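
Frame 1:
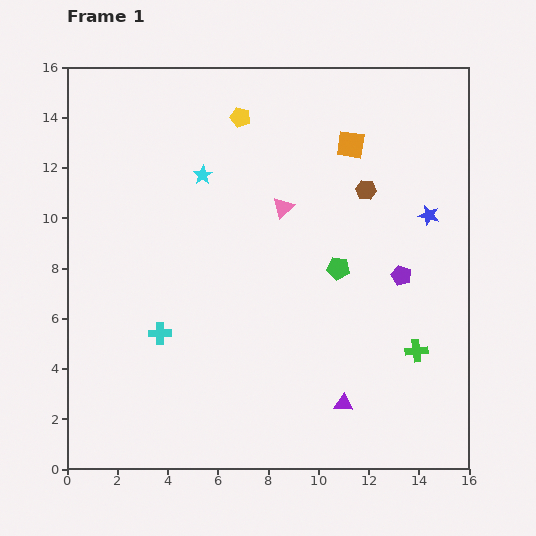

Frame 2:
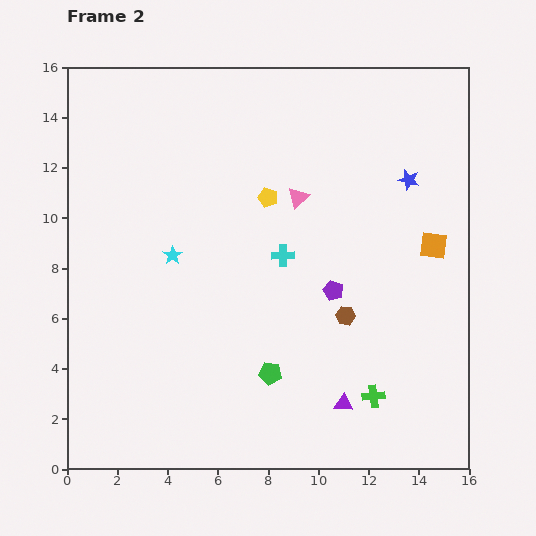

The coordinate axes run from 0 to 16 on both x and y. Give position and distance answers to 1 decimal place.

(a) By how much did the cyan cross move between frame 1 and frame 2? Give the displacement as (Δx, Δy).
(4.9, 3.1)

The cyan cross was at (3.7, 5.4) in frame 1 and (8.6, 8.5) in frame 2.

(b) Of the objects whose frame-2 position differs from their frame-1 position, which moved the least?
the pink triangle

(moved 0.7)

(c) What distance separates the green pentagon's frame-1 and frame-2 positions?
5.0

The green pentagon moved from (10.8, 8.0) to (8.1, 3.8), a distance of √(2.7² + 4.2²) ≈ 5.0.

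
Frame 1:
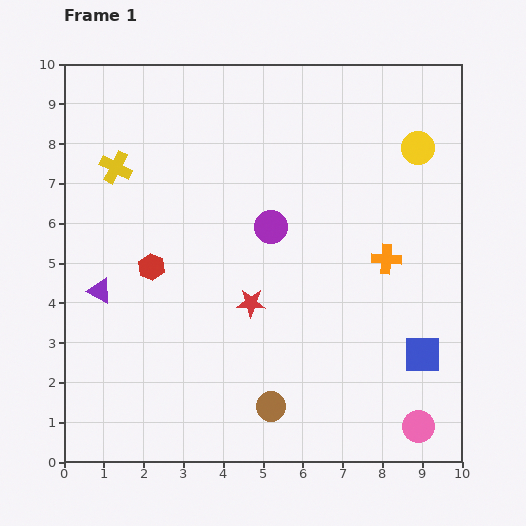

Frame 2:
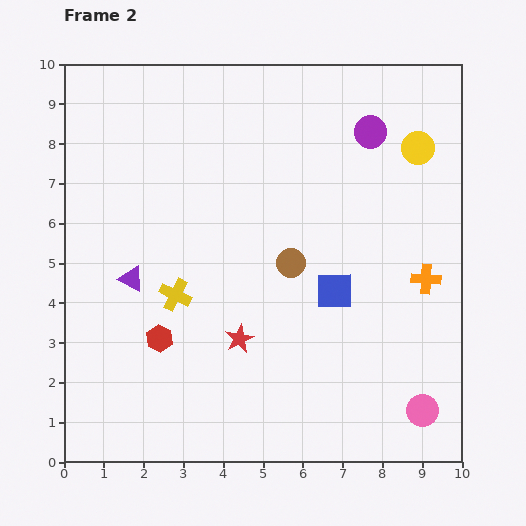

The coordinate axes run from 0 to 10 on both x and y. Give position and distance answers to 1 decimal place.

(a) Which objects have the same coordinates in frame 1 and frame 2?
the yellow circle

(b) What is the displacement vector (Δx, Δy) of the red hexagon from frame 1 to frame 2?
(0.2, -1.8)

The red hexagon was at (2.2, 4.9) in frame 1 and (2.4, 3.1) in frame 2.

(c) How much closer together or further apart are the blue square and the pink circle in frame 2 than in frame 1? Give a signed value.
+1.9

Distance in frame 1: 1.8. Distance in frame 2: 3.7.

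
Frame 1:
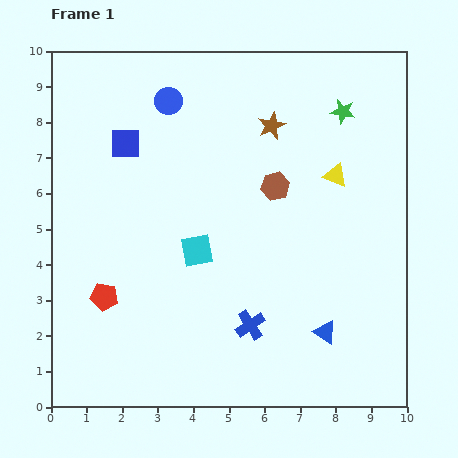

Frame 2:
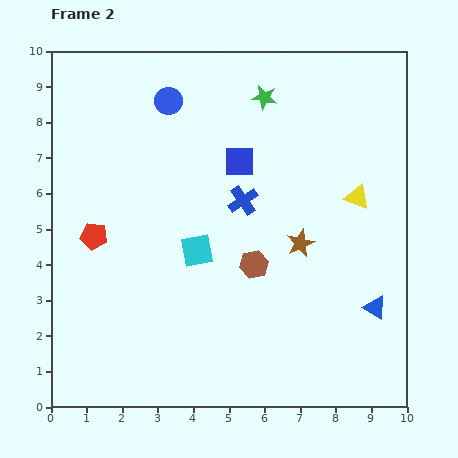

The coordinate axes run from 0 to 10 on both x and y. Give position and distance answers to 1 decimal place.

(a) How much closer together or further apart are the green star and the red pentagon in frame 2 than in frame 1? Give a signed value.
-2.3

Distance in frame 1: 8.5. Distance in frame 2: 6.2.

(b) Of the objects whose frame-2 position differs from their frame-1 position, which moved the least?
the yellow triangle

(moved 0.8)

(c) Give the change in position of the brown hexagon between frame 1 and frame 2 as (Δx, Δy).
(-0.6, -2.2)

The brown hexagon was at (6.3, 6.2) in frame 1 and (5.7, 4.0) in frame 2.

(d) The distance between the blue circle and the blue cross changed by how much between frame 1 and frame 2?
-3.2

Distance in frame 1: 6.7. Distance in frame 2: 3.5.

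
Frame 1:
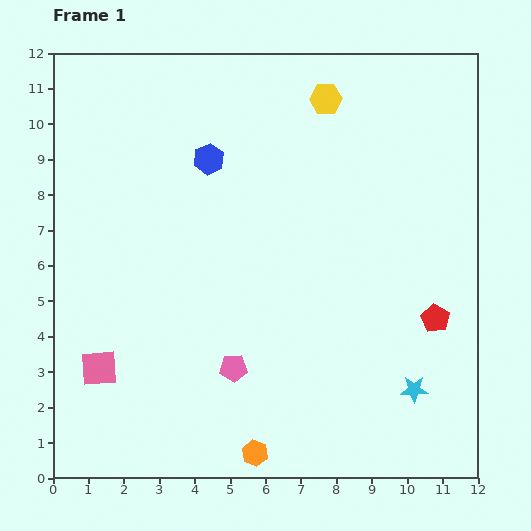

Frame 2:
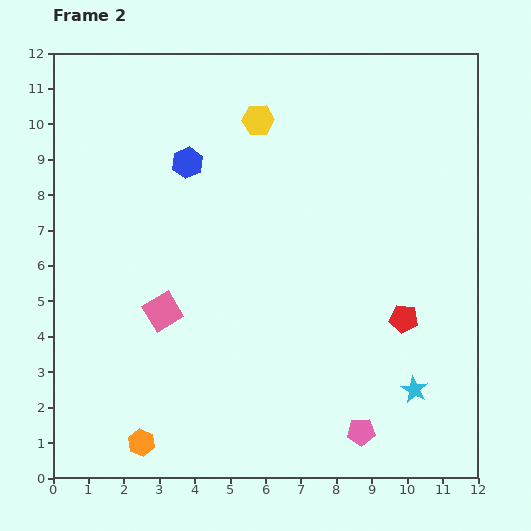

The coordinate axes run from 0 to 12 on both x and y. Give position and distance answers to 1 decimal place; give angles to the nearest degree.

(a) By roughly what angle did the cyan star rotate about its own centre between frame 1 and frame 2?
28° clockwise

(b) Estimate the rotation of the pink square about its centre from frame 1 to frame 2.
26° counter-clockwise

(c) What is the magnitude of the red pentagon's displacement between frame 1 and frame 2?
0.9

The red pentagon moved from (10.8, 4.5) to (9.9, 4.5), a distance of √(0.9² + 0.0²) ≈ 0.9.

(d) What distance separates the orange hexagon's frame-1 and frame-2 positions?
3.2

The orange hexagon moved from (5.7, 0.7) to (2.5, 1.0), a distance of √(3.2² + 0.3²) ≈ 3.2.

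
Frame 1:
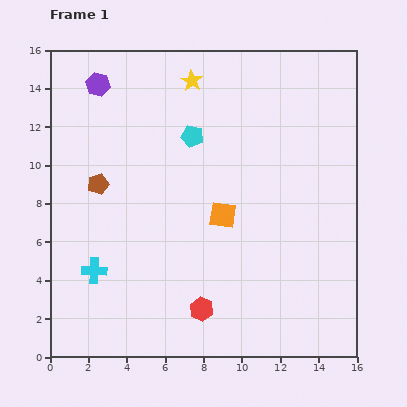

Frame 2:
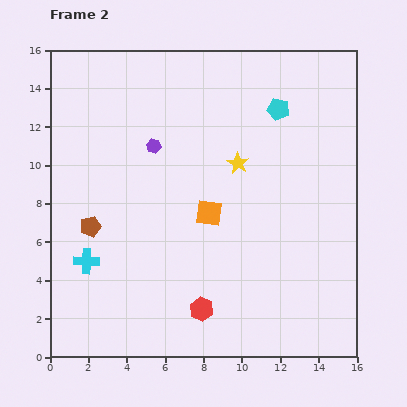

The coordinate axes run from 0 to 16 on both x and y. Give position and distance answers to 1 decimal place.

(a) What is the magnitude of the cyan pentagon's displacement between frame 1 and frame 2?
4.7

The cyan pentagon moved from (7.4, 11.5) to (11.9, 12.9), a distance of √(4.5² + 1.4²) ≈ 4.7.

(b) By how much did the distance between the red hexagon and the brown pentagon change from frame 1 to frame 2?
-1.3

Distance in frame 1: 8.5. Distance in frame 2: 7.2.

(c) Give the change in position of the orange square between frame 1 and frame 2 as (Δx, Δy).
(-0.7, 0.1)

The orange square was at (9.0, 7.4) in frame 1 and (8.3, 7.5) in frame 2.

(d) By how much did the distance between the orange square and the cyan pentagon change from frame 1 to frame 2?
+2.1

Distance in frame 1: 4.4. Distance in frame 2: 6.5.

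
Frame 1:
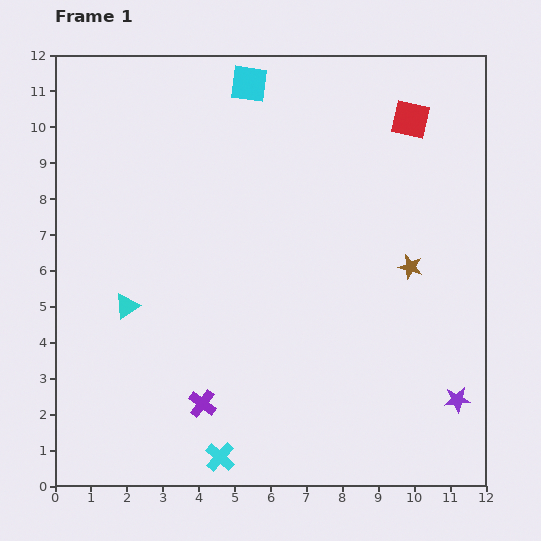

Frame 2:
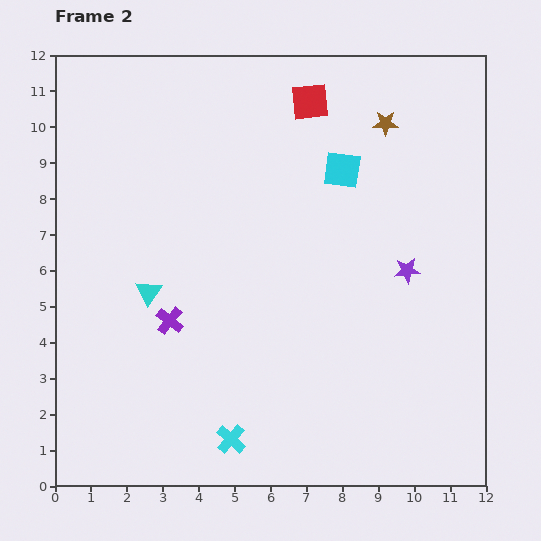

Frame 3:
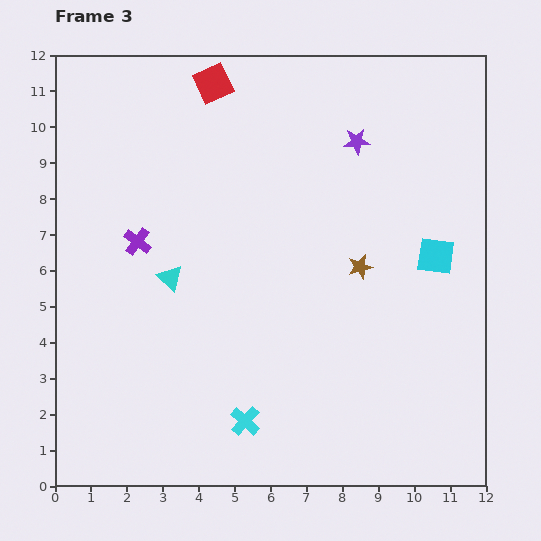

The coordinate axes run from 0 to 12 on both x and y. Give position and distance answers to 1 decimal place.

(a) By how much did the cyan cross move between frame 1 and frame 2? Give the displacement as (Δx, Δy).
(0.3, 0.5)

The cyan cross was at (4.6, 0.8) in frame 1 and (4.9, 1.3) in frame 2.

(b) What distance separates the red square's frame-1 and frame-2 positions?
2.8

The red square moved from (9.9, 10.2) to (7.1, 10.7), a distance of √(2.8² + 0.5²) ≈ 2.8.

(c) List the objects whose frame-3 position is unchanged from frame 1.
none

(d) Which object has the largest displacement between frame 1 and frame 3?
the purple star

(moved 7.7; next 7.1)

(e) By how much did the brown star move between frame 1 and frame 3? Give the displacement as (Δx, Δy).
(-1.4, 0.0)

The brown star was at (9.9, 6.1) in frame 1 and (8.5, 6.1) in frame 3.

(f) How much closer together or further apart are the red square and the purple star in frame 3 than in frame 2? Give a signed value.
-1.1

Distance in frame 2: 5.4. Distance in frame 3: 4.3.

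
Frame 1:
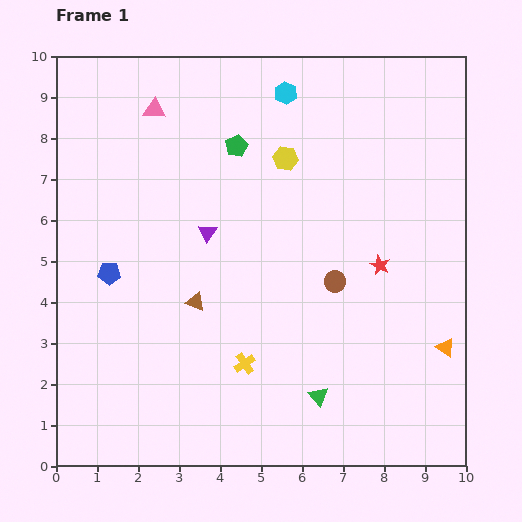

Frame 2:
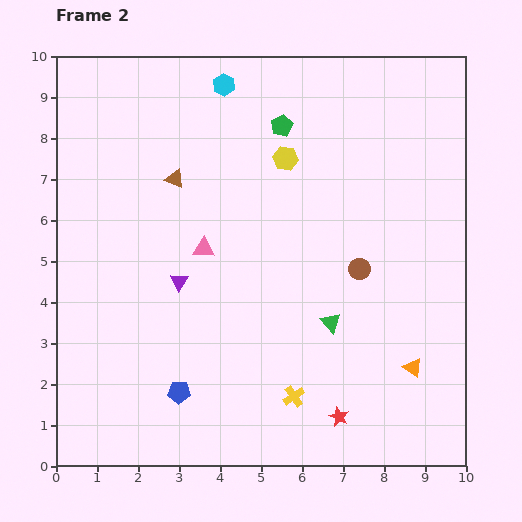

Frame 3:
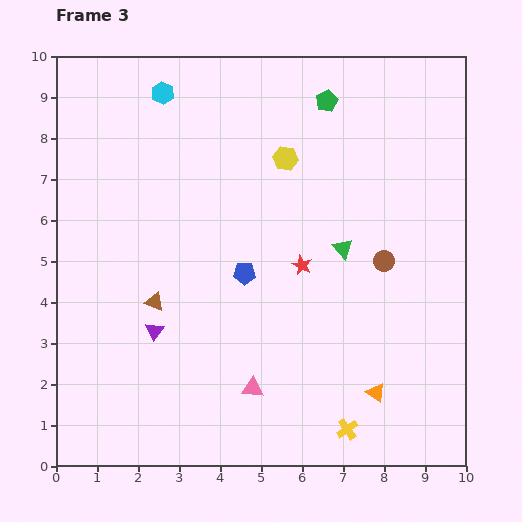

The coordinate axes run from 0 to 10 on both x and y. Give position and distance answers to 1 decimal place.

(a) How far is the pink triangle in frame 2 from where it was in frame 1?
3.6

The pink triangle moved from (2.4, 8.7) to (3.6, 5.3), a distance of √(1.2² + 3.4²) ≈ 3.6.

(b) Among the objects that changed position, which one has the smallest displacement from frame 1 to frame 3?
the brown triangle

(moved 1.0)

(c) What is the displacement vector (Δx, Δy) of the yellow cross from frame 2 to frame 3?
(1.3, -0.8)

The yellow cross was at (5.8, 1.7) in frame 2 and (7.1, 0.9) in frame 3.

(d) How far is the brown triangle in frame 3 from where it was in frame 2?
3.0

The brown triangle moved from (2.9, 7.0) to (2.4, 4.0), a distance of √(0.5² + 3.0²) ≈ 3.0.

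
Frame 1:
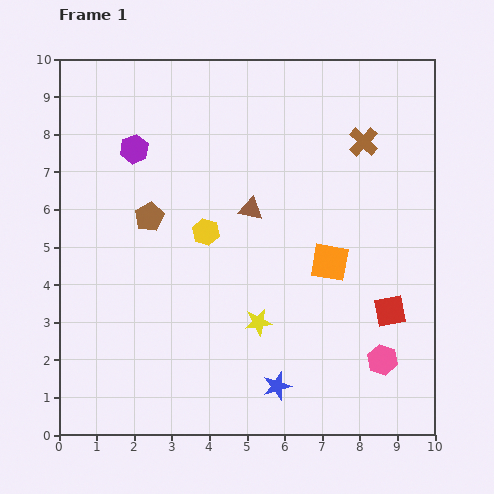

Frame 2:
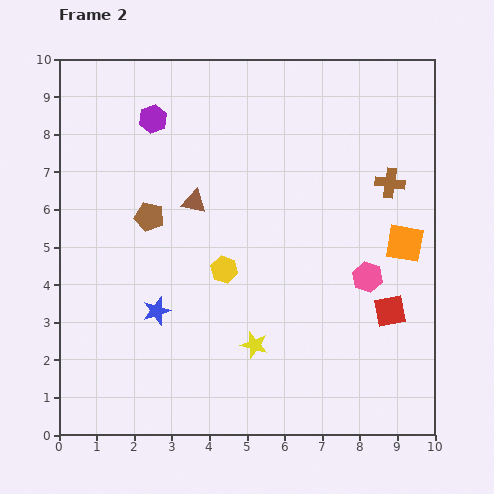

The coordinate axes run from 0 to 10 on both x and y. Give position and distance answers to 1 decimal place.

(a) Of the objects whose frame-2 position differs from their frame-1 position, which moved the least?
the yellow star

(moved 0.6)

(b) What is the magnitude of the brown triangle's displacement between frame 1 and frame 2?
1.5

The brown triangle moved from (5.1, 6.0) to (3.6, 6.2), a distance of √(1.5² + 0.2²) ≈ 1.5.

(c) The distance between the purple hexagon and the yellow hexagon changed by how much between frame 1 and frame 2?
+1.5

Distance in frame 1: 2.9. Distance in frame 2: 4.4.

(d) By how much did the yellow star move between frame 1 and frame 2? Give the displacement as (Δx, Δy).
(-0.1, -0.6)

The yellow star was at (5.3, 3.0) in frame 1 and (5.2, 2.4) in frame 2.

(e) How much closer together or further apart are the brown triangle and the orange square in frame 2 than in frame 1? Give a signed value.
+3.2

Distance in frame 1: 2.5. Distance in frame 2: 5.7.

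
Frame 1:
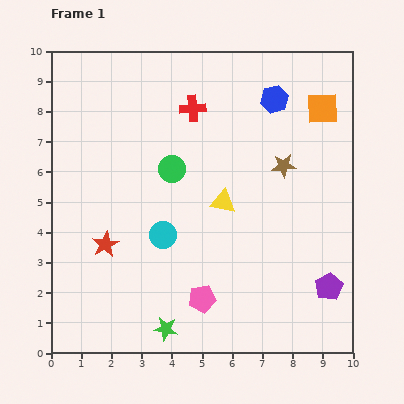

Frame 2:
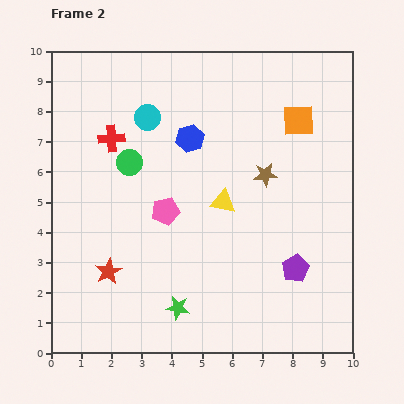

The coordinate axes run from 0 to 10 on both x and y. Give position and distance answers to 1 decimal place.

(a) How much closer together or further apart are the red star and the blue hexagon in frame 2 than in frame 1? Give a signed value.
-2.2

Distance in frame 1: 7.4. Distance in frame 2: 5.2.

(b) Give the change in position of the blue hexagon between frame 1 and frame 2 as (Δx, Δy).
(-2.8, -1.3)

The blue hexagon was at (7.4, 8.4) in frame 1 and (4.6, 7.1) in frame 2.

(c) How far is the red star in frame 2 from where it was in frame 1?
0.9

The red star moved from (1.8, 3.6) to (1.9, 2.7), a distance of √(0.1² + 0.9²) ≈ 0.9.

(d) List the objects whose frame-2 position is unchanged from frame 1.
the yellow triangle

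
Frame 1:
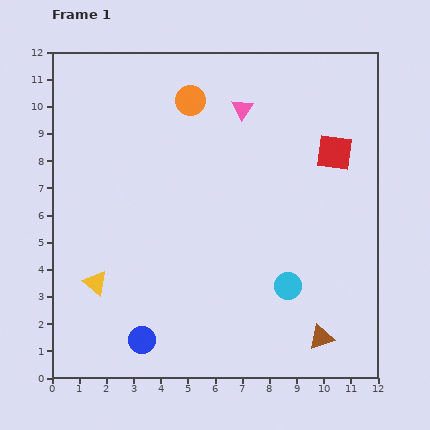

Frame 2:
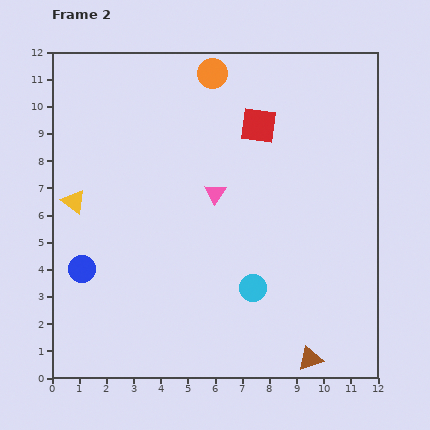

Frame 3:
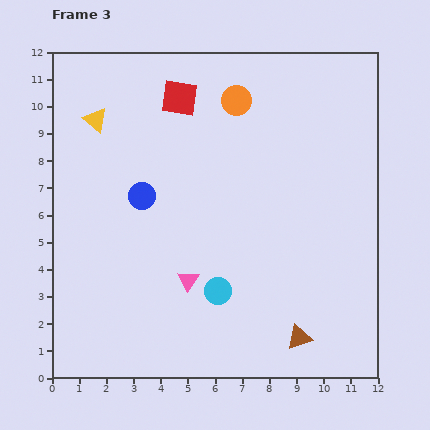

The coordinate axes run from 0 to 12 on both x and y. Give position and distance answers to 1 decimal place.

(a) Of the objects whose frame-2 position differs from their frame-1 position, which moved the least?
the brown triangle

(moved 0.9)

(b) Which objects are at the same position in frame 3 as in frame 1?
none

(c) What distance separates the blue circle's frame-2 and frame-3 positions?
3.5

The blue circle moved from (1.1, 4.0) to (3.3, 6.7), a distance of √(2.2² + 2.7²) ≈ 3.5.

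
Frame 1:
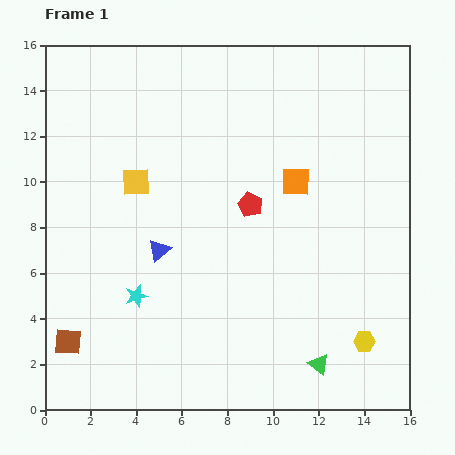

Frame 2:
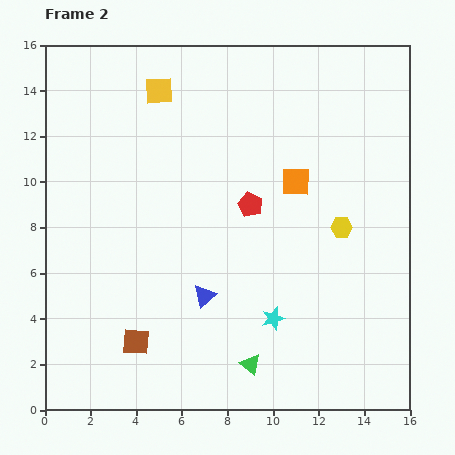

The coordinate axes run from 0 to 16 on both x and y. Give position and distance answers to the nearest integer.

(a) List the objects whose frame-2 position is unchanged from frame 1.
the orange square, the red pentagon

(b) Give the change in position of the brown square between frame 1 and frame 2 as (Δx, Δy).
(3, 0)

The brown square was at (1, 3) in frame 1 and (4, 3) in frame 2.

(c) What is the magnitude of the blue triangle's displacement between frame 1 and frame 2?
3

The blue triangle moved from (5, 7) to (7, 5), a distance of √(2² + 2²) ≈ 3.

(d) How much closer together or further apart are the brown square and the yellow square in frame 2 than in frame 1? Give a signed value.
+3

Distance in frame 1: 8. Distance in frame 2: 11.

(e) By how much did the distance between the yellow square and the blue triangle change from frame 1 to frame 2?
+6

Distance in frame 1: 3. Distance in frame 2: 9.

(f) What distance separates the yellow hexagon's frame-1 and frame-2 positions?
5

The yellow hexagon moved from (14, 3) to (13, 8), a distance of √(1² + 5²) ≈ 5.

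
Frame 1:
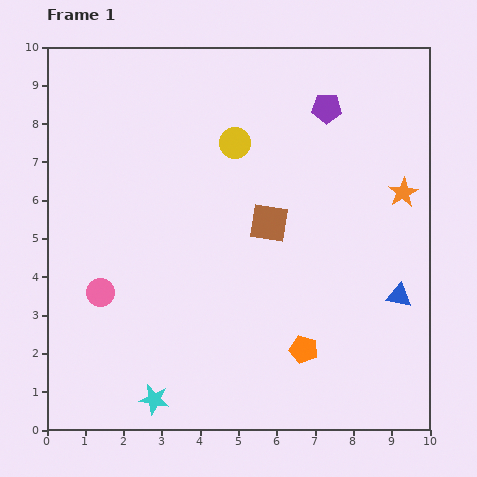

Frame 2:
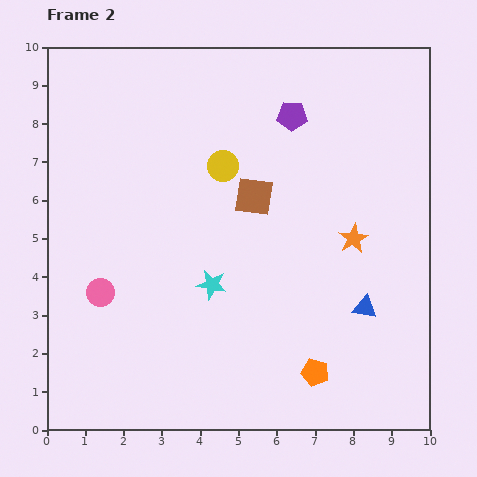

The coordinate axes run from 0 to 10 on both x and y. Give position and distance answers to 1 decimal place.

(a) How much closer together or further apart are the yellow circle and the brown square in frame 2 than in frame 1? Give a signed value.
-1.2

Distance in frame 1: 2.3. Distance in frame 2: 1.1.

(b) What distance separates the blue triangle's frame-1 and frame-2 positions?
0.9

The blue triangle moved from (9.2, 3.5) to (8.3, 3.2), a distance of √(0.9² + 0.3²) ≈ 0.9.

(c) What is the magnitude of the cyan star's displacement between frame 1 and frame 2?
3.4

The cyan star moved from (2.8, 0.8) to (4.3, 3.8), a distance of √(1.5² + 3.0²) ≈ 3.4.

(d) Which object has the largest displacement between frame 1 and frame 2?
the cyan star

(moved 3.4; next 1.8)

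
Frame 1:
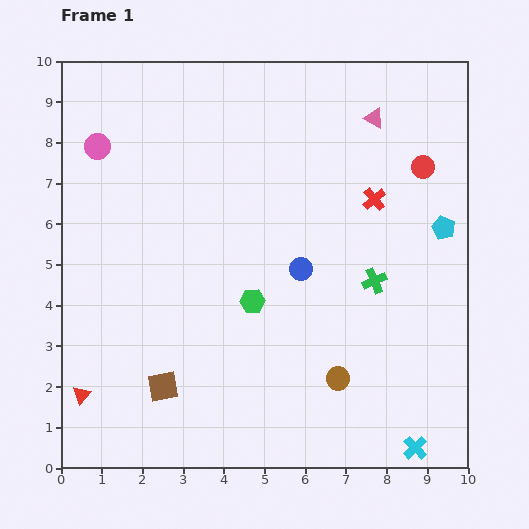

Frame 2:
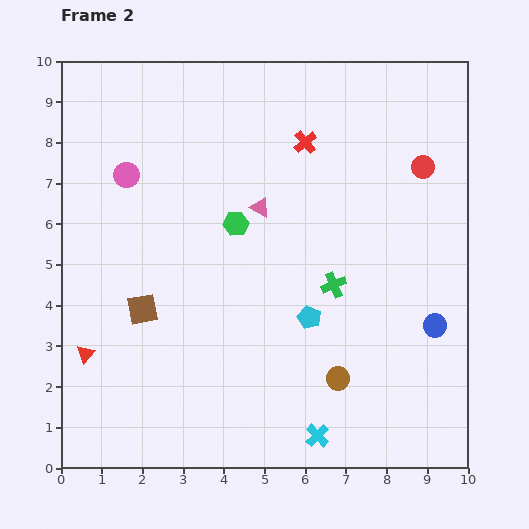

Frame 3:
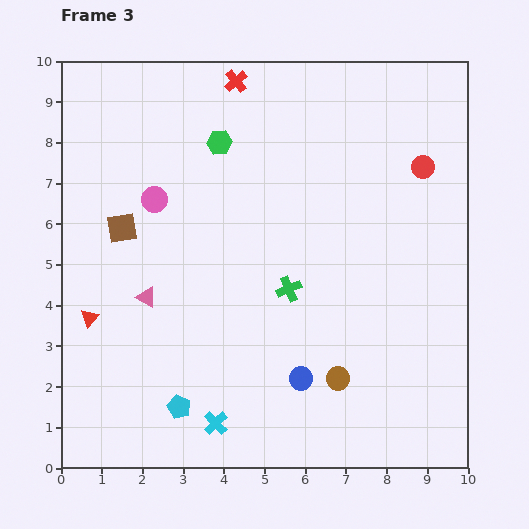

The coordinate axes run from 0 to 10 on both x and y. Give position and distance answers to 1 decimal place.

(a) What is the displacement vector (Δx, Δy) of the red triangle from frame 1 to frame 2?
(0.1, 1.0)

The red triangle was at (0.5, 1.8) in frame 1 and (0.6, 2.8) in frame 2.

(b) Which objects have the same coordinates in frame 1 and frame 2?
the brown circle, the red circle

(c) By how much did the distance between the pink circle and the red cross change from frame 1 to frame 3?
-3.4

Distance in frame 1: 6.9. Distance in frame 3: 3.5.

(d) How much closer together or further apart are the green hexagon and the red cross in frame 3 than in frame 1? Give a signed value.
-2.3

Distance in frame 1: 3.9. Distance in frame 3: 1.6.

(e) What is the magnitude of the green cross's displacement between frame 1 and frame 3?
2.1

The green cross moved from (7.7, 4.6) to (5.6, 4.4), a distance of √(2.1² + 0.2²) ≈ 2.1.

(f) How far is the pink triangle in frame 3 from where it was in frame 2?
3.6

The pink triangle moved from (4.9, 6.4) to (2.1, 4.2), a distance of √(2.8² + 2.2²) ≈ 3.6.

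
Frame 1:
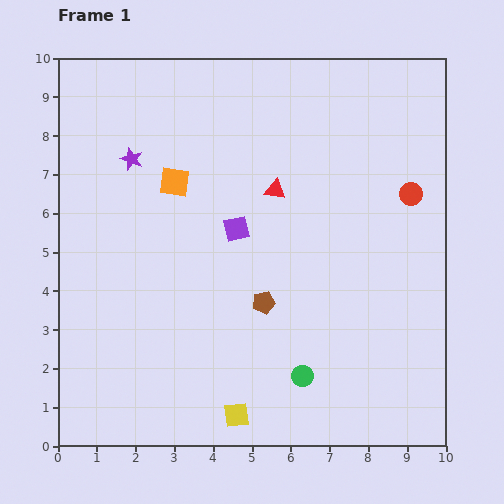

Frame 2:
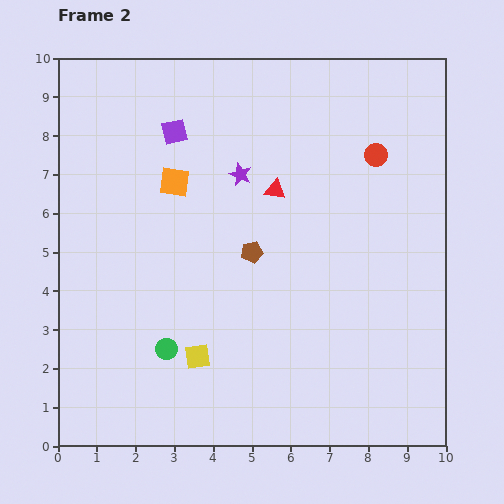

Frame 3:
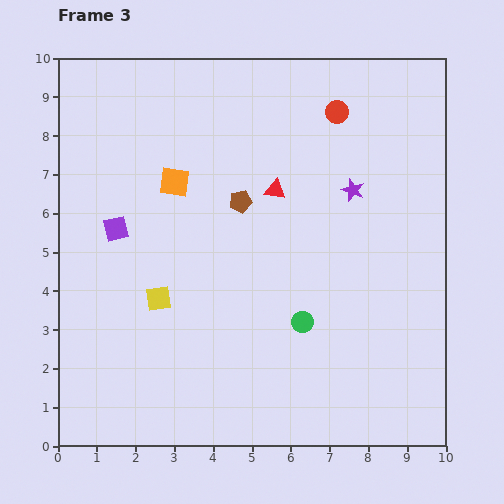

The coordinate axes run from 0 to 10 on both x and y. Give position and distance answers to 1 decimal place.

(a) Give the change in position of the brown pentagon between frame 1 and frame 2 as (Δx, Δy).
(-0.3, 1.3)

The brown pentagon was at (5.3, 3.7) in frame 1 and (5.0, 5.0) in frame 2.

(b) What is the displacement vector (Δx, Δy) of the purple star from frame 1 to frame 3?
(5.7, -0.8)

The purple star was at (1.9, 7.4) in frame 1 and (7.6, 6.6) in frame 3.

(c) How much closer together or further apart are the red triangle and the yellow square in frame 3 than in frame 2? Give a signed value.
-0.6

Distance in frame 2: 4.7. Distance in frame 3: 4.1.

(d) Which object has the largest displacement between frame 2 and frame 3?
the green circle

(moved 3.6; next 2.9)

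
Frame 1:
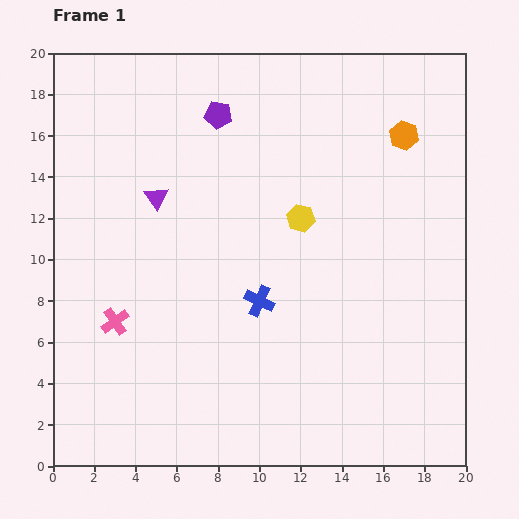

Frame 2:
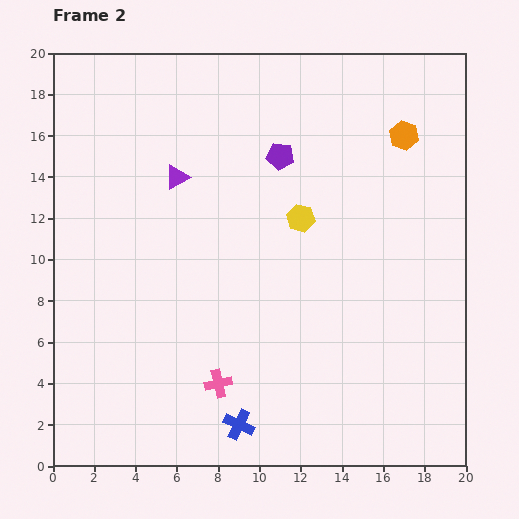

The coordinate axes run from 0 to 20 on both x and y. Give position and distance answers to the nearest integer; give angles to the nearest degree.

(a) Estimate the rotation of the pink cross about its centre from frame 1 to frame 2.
21° clockwise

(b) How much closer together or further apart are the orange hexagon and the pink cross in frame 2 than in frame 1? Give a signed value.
-2

Distance in frame 1: 17. Distance in frame 2: 15.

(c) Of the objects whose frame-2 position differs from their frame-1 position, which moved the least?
the purple triangle

(moved 1)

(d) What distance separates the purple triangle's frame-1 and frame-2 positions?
1

The purple triangle moved from (5, 13) to (6, 14), a distance of √(1² + 1²) ≈ 1.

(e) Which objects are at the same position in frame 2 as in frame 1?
the yellow hexagon, the orange hexagon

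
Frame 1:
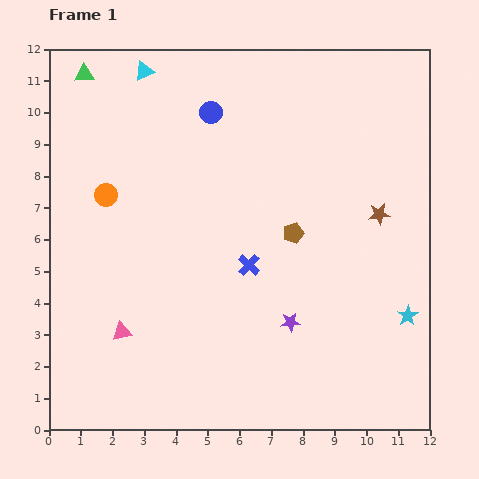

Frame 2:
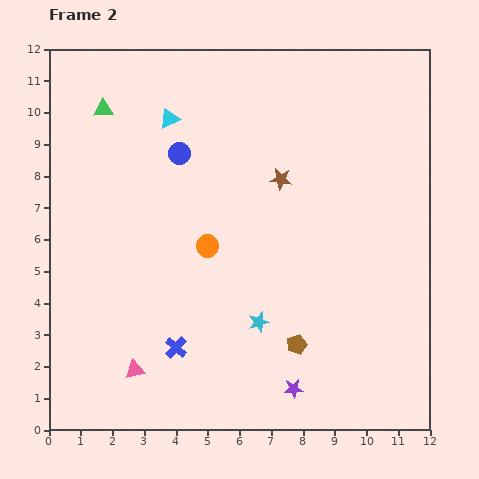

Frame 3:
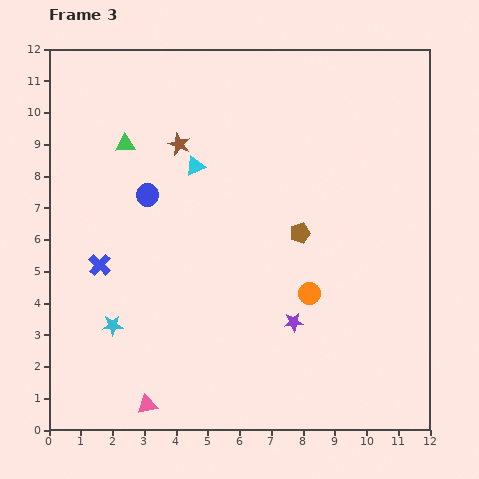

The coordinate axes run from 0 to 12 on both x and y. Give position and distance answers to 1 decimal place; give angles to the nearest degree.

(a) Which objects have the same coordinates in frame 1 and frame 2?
none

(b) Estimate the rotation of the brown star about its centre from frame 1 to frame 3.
30° clockwise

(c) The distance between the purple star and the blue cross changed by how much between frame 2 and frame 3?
+2.5

Distance in frame 2: 3.9. Distance in frame 3: 6.4.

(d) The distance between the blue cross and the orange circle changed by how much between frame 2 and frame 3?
+3.3

Distance in frame 2: 3.4. Distance in frame 3: 6.7.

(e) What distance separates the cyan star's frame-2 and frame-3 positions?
4.6

The cyan star moved from (6.6, 3.4) to (2.0, 3.3), a distance of √(4.6² + 0.1²) ≈ 4.6.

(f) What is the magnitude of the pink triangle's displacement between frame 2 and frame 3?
1.2

The pink triangle moved from (2.7, 1.9) to (3.1, 0.8), a distance of √(0.4² + 1.1²) ≈ 1.2.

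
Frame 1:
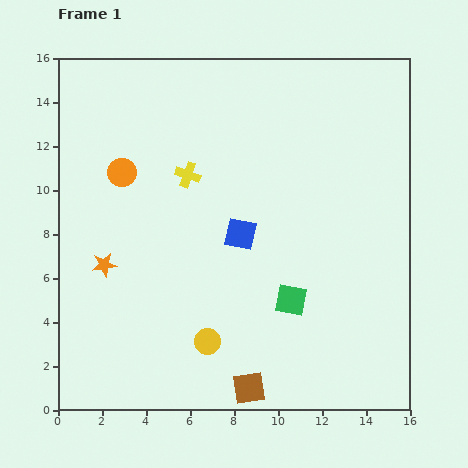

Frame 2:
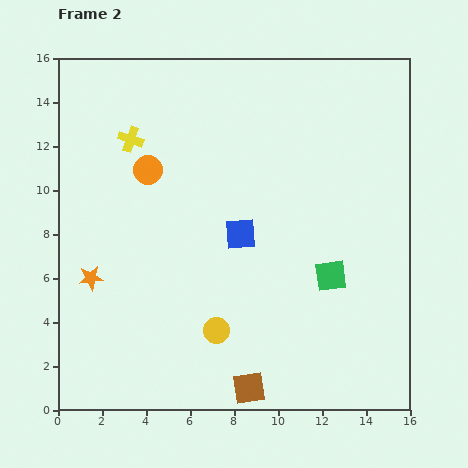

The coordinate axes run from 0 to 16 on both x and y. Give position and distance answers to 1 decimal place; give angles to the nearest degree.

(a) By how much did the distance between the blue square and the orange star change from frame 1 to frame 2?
+0.7

Distance in frame 1: 6.4. Distance in frame 2: 7.1.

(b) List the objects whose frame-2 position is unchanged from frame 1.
the brown square, the blue square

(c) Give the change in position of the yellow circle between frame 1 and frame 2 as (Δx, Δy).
(0.4, 0.5)

The yellow circle was at (6.8, 3.1) in frame 1 and (7.2, 3.6) in frame 2.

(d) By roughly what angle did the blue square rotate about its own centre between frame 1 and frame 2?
16° counter-clockwise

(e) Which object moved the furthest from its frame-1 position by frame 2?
the yellow cross

(moved 3.1; next 2.1)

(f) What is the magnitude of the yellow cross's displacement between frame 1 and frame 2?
3.1

The yellow cross moved from (5.9, 10.7) to (3.3, 12.3), a distance of √(2.6² + 1.6²) ≈ 3.1.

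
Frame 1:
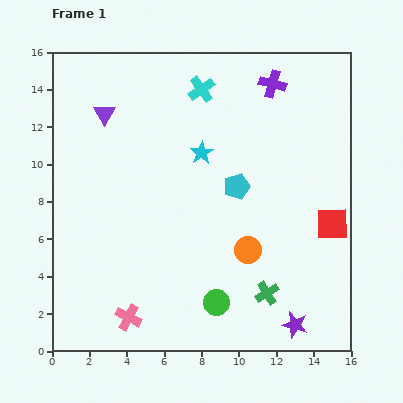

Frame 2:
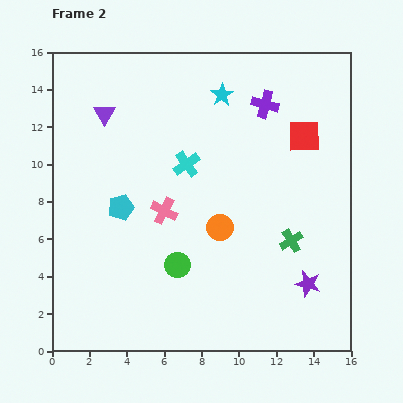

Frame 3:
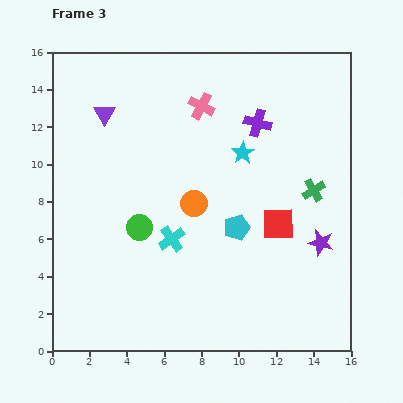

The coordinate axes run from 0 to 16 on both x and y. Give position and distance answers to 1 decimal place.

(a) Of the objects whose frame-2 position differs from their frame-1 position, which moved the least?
the purple cross

(moved 1.2)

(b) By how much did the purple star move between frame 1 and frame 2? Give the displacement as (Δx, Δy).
(0.7, 2.2)

The purple star was at (13.0, 1.4) in frame 1 and (13.7, 3.6) in frame 2.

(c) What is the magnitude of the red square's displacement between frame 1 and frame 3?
2.9

The red square moved from (15.0, 6.8) to (12.1, 6.8), a distance of √(2.9² + 0.0²) ≈ 2.9.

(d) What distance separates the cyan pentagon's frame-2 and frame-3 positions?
6.3

The cyan pentagon moved from (3.7, 7.7) to (9.9, 6.6), a distance of √(6.2² + 1.1²) ≈ 6.3.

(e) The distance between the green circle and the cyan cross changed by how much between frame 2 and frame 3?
-3.6

Distance in frame 2: 5.4. Distance in frame 3: 1.8.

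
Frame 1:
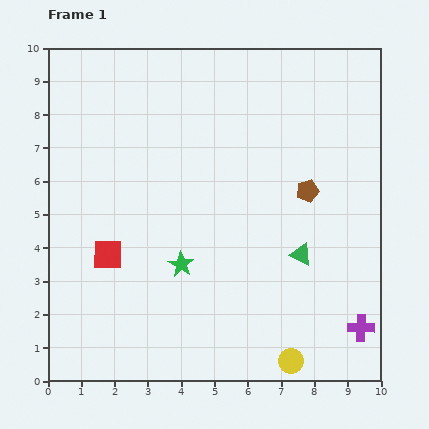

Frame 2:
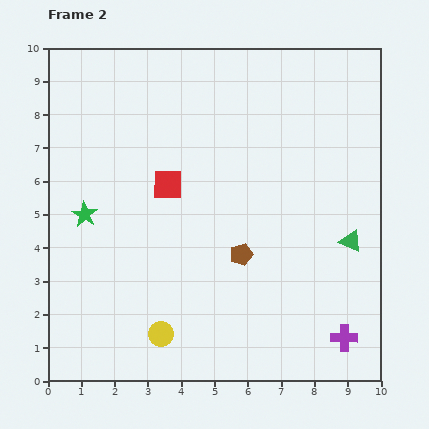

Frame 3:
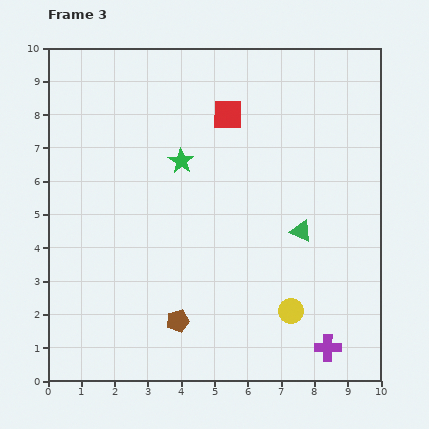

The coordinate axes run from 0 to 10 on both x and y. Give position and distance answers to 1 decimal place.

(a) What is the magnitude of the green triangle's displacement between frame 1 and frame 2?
1.6

The green triangle moved from (7.6, 3.8) to (9.1, 4.2), a distance of √(1.5² + 0.4²) ≈ 1.6.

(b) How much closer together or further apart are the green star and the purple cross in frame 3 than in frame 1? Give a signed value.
+1.4

Distance in frame 1: 5.7. Distance in frame 3: 7.1.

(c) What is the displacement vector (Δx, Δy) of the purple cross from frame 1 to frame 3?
(-1.0, -0.6)

The purple cross was at (9.4, 1.6) in frame 1 and (8.4, 1.0) in frame 3.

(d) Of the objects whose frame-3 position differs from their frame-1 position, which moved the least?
the green triangle

(moved 0.7)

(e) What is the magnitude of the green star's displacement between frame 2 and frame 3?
3.3

The green star moved from (1.1, 5.0) to (4.0, 6.6), a distance of √(2.9² + 1.6²) ≈ 3.3.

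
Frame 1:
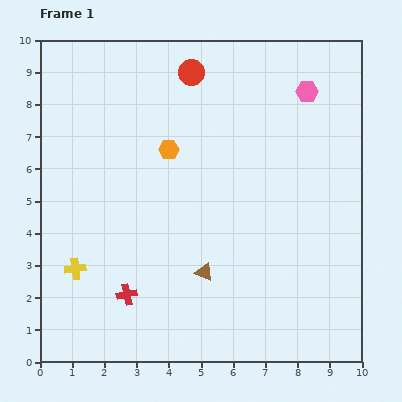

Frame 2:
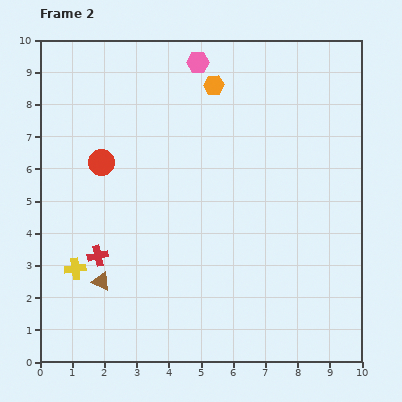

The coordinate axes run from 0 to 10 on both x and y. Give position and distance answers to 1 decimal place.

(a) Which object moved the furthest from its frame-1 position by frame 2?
the red circle

(moved 4.0; next 3.5)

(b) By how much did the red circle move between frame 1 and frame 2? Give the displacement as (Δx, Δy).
(-2.8, -2.8)

The red circle was at (4.7, 9.0) in frame 1 and (1.9, 6.2) in frame 2.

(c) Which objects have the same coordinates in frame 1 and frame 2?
the yellow cross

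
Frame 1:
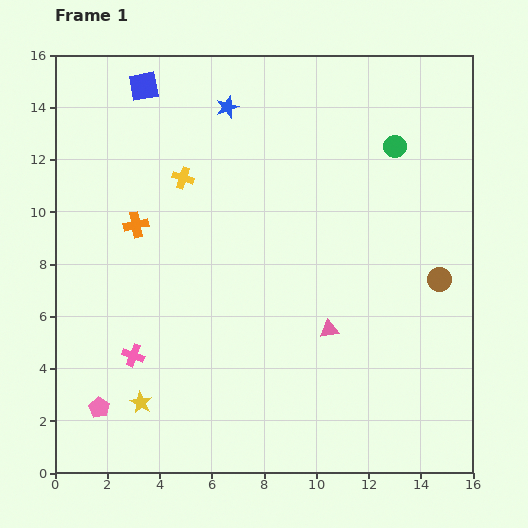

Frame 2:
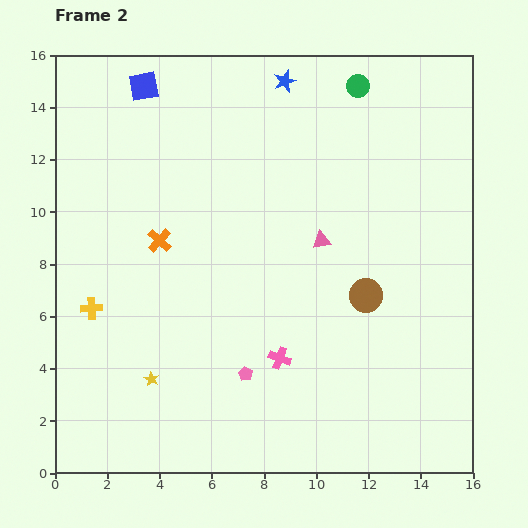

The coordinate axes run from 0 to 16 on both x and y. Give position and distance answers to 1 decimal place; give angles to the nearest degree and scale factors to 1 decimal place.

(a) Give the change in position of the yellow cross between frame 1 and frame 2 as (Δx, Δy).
(-3.5, -5.0)

The yellow cross was at (4.9, 11.3) in frame 1 and (1.4, 6.3) in frame 2.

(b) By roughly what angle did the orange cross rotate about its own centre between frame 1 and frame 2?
37° counter-clockwise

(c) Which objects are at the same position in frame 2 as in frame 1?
the blue square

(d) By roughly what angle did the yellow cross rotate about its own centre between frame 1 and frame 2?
22° counter-clockwise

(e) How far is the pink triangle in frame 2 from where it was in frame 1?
3.4

The pink triangle moved from (10.5, 5.5) to (10.2, 8.9), a distance of √(0.3² + 3.4²) ≈ 3.4.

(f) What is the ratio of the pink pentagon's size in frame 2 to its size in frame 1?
0.7×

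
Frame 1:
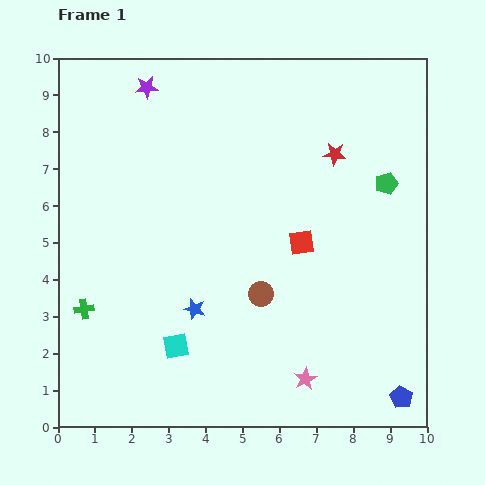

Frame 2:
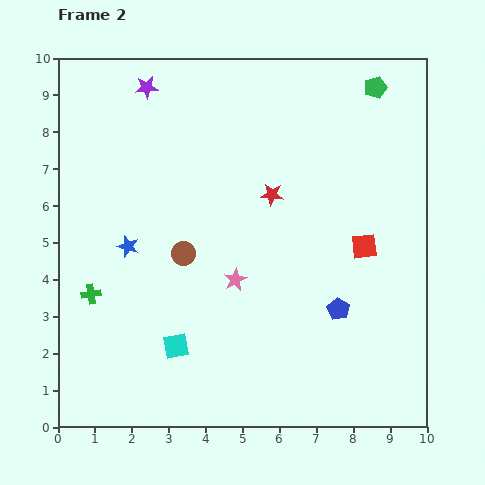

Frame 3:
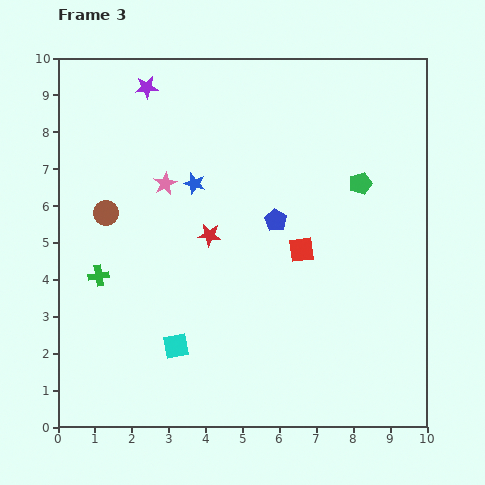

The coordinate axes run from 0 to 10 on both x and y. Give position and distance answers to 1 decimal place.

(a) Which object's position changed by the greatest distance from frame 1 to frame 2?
the pink star

(moved 3.3; next 2.9)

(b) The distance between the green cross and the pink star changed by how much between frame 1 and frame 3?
-3.2

Distance in frame 1: 6.3. Distance in frame 3: 3.1.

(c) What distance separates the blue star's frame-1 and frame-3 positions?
3.4

The blue star moved from (3.7, 3.2) to (3.7, 6.6), a distance of √(0.0² + 3.4²) ≈ 3.4.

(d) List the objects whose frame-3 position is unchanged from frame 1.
the cyan square, the purple star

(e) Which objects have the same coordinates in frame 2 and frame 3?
the cyan square, the purple star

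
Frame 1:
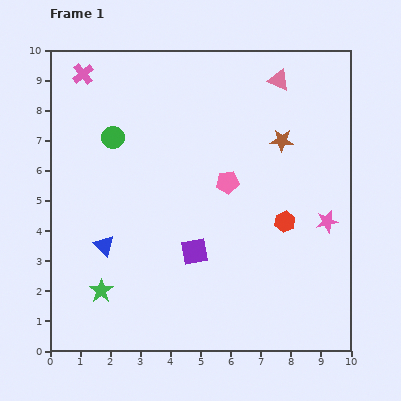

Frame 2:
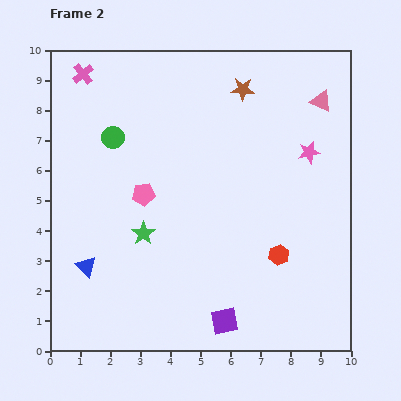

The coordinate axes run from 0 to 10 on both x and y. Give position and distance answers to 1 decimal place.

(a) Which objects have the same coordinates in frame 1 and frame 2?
the pink cross, the green circle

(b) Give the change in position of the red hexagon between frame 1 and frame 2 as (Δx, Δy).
(-0.2, -1.1)

The red hexagon was at (7.8, 4.3) in frame 1 and (7.6, 3.2) in frame 2.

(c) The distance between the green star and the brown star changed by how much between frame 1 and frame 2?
-2.0

Distance in frame 1: 7.8. Distance in frame 2: 5.8.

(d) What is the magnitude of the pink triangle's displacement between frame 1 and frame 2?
1.6

The pink triangle moved from (7.6, 9.0) to (9.0, 8.3), a distance of √(1.4² + 0.7²) ≈ 1.6.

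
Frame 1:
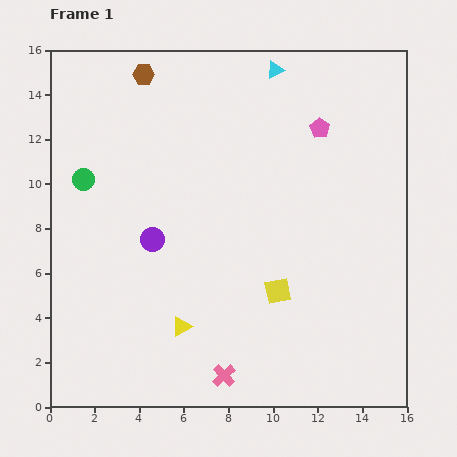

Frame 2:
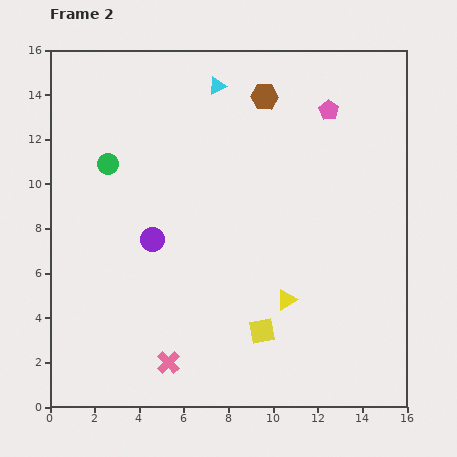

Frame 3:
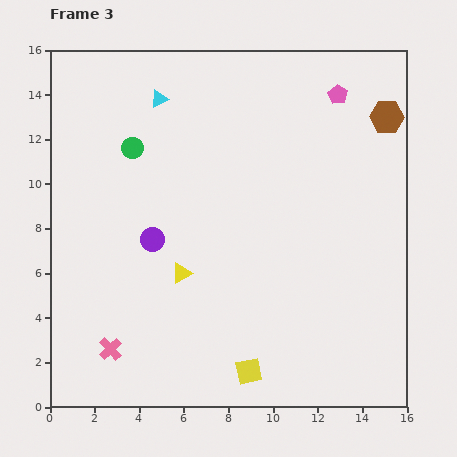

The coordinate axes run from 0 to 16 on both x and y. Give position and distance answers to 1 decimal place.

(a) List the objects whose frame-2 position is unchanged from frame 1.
the purple circle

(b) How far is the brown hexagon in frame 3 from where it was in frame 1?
11.1

The brown hexagon moved from (4.2, 14.9) to (15.1, 13.0), a distance of √(10.9² + 1.9²) ≈ 11.1.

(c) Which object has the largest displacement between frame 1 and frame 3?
the brown hexagon

(moved 11.1; next 5.4)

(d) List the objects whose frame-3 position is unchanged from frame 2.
the purple circle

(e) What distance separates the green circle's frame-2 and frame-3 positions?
1.3

The green circle moved from (2.6, 10.9) to (3.7, 11.6), a distance of √(1.1² + 0.7²) ≈ 1.3.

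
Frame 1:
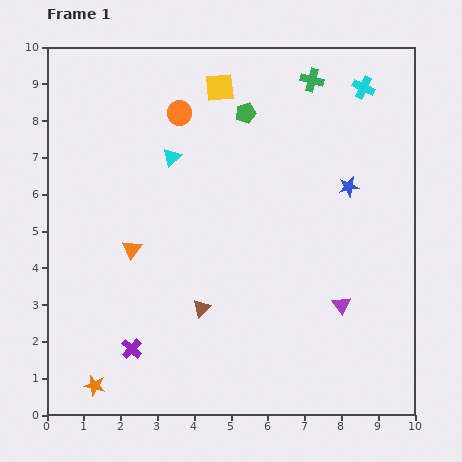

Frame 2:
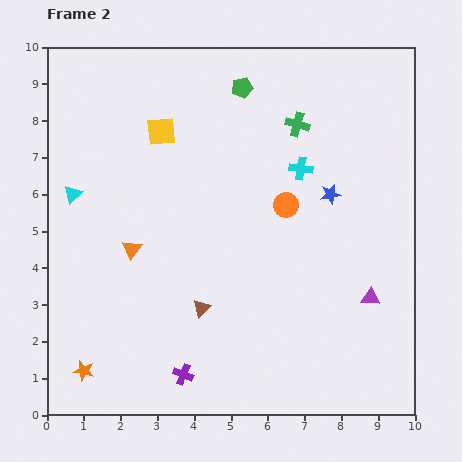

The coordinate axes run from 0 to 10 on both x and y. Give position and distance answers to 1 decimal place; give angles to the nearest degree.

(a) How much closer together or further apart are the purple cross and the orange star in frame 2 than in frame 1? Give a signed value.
+1.3

Distance in frame 1: 1.4. Distance in frame 2: 2.7.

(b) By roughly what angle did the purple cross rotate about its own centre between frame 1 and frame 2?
20° counter-clockwise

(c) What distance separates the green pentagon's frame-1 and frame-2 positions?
0.7

The green pentagon moved from (5.4, 8.2) to (5.3, 8.9), a distance of √(0.1² + 0.7²) ≈ 0.7.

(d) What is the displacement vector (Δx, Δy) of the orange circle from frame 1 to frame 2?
(2.9, -2.5)

The orange circle was at (3.6, 8.2) in frame 1 and (6.5, 5.7) in frame 2.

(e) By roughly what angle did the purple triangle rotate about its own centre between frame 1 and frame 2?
50° counter-clockwise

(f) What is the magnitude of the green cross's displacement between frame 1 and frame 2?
1.3

The green cross moved from (7.2, 9.1) to (6.8, 7.9), a distance of √(0.4² + 1.2²) ≈ 1.3.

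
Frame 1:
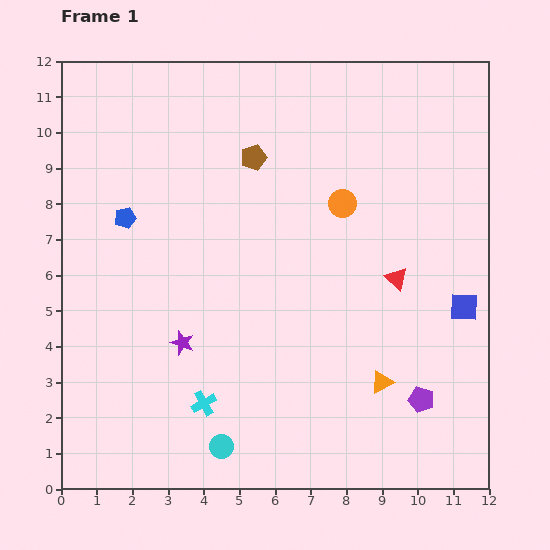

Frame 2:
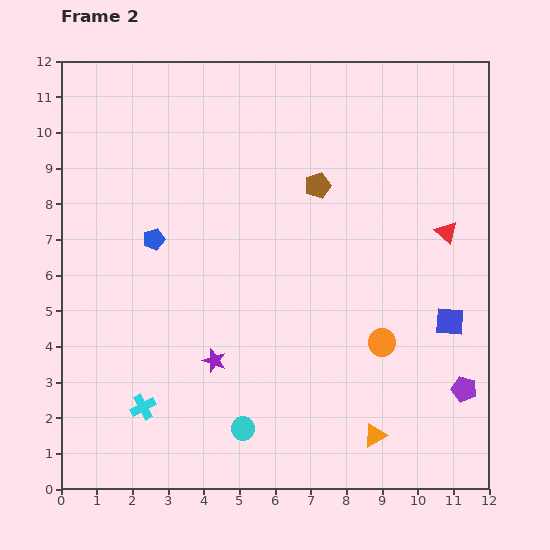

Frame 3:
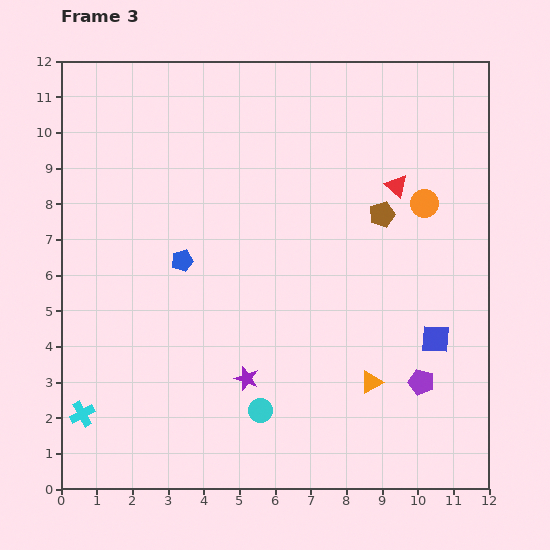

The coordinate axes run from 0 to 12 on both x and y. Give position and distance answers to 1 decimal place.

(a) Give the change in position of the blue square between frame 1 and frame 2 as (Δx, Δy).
(-0.4, -0.4)

The blue square was at (11.3, 5.1) in frame 1 and (10.9, 4.7) in frame 2.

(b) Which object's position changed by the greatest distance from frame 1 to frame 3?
the brown pentagon

(moved 3.9; next 3.4)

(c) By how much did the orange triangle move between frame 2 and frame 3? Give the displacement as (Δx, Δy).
(-0.1, 1.5)

The orange triangle was at (8.8, 1.5) in frame 2 and (8.7, 3.0) in frame 3.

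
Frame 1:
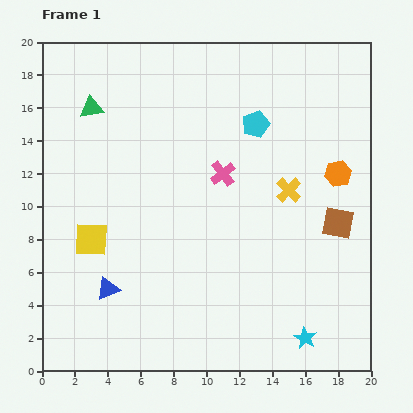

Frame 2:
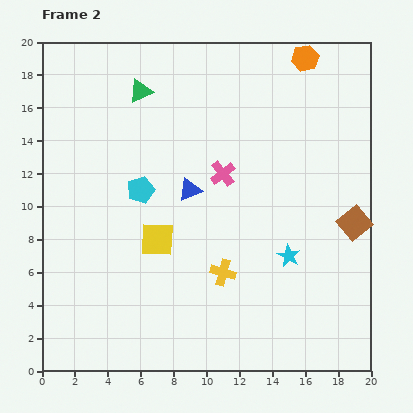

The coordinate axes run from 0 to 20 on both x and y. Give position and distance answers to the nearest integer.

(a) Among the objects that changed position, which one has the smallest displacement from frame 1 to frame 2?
the brown square

(moved 1)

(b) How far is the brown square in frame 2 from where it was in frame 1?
1

The brown square moved from (18, 9) to (19, 9), a distance of √(1² + 0²) ≈ 1.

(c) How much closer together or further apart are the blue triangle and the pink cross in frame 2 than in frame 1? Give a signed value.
-8

Distance in frame 1: 10. Distance in frame 2: 2.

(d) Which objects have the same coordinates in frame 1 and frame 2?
the pink cross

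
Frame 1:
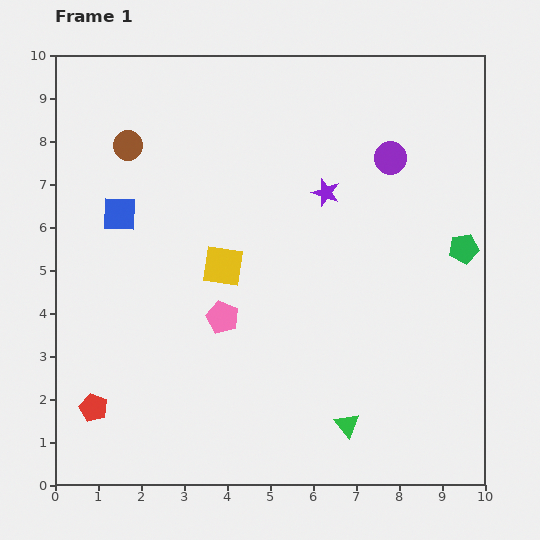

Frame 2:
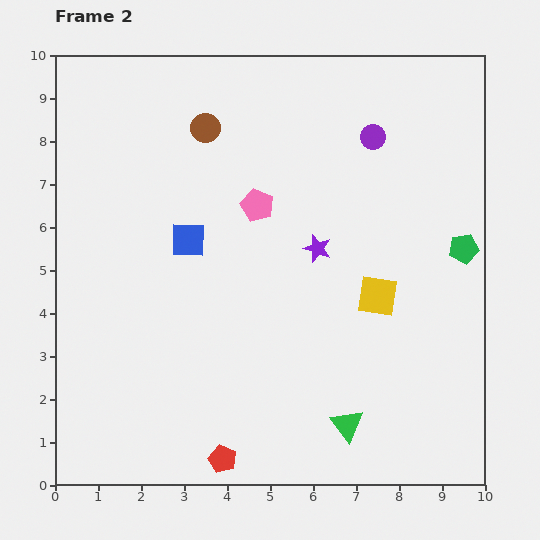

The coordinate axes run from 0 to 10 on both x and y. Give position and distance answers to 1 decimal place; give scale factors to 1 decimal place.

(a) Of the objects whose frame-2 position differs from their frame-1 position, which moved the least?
the purple circle

(moved 0.6)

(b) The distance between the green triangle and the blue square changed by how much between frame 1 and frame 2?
-1.5

Distance in frame 1: 7.2. Distance in frame 2: 5.7.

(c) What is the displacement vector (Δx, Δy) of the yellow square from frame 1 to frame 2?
(3.6, -0.7)

The yellow square was at (3.9, 5.1) in frame 1 and (7.5, 4.4) in frame 2.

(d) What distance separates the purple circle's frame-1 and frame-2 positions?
0.6

The purple circle moved from (7.8, 7.6) to (7.4, 8.1), a distance of √(0.4² + 0.5²) ≈ 0.6.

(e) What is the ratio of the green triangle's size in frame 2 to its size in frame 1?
1.3×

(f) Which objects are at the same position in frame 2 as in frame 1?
the green triangle, the green pentagon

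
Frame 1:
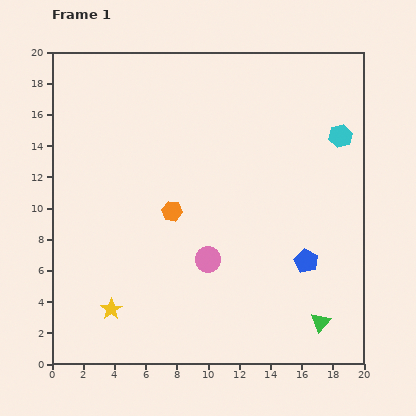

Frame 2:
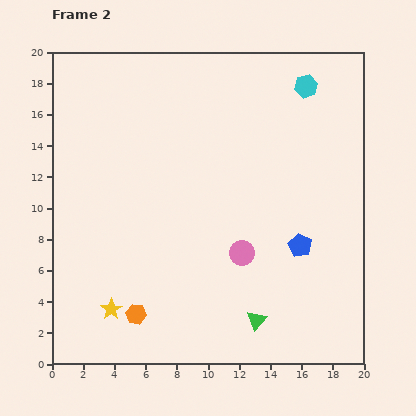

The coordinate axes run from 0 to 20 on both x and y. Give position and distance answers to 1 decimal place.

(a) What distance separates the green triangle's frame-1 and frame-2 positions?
4.1

The green triangle moved from (17.2, 2.7) to (13.1, 2.8), a distance of √(4.1² + 0.1²) ≈ 4.1.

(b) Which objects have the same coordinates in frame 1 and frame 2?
the yellow star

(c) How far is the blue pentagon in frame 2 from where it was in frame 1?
1.1

The blue pentagon moved from (16.3, 6.6) to (15.9, 7.6), a distance of √(0.4² + 1.0²) ≈ 1.1.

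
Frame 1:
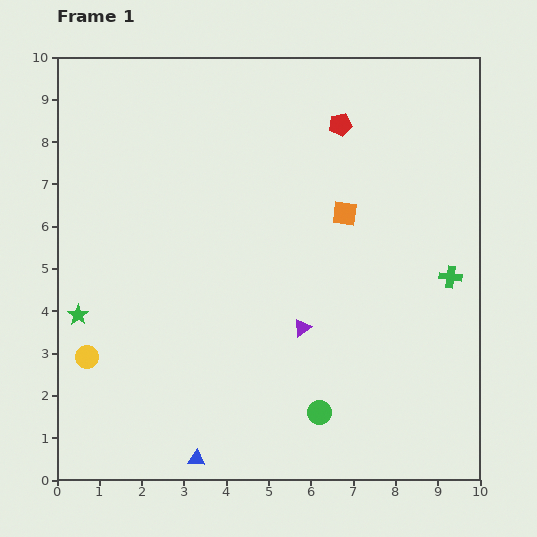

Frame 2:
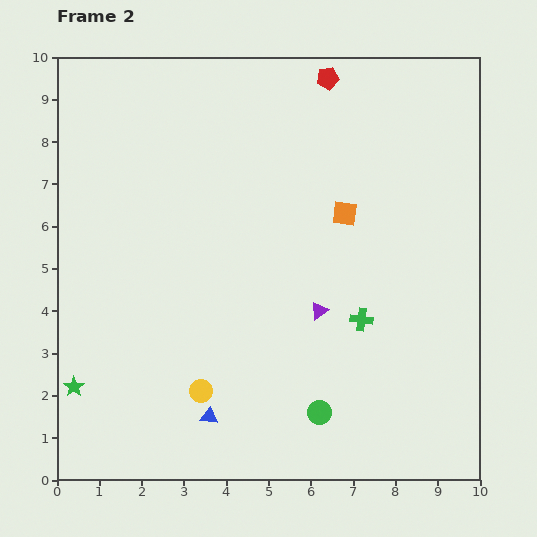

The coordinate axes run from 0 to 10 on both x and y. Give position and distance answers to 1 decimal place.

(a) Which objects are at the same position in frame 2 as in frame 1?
the orange square, the green circle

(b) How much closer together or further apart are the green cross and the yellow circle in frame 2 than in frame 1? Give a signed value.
-4.6

Distance in frame 1: 8.8. Distance in frame 2: 4.2.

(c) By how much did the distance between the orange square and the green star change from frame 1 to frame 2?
+0.9

Distance in frame 1: 6.7. Distance in frame 2: 7.6.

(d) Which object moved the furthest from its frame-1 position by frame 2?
the yellow circle

(moved 2.8; next 2.3)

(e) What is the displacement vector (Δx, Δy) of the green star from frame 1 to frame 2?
(-0.1, -1.7)

The green star was at (0.5, 3.9) in frame 1 and (0.4, 2.2) in frame 2.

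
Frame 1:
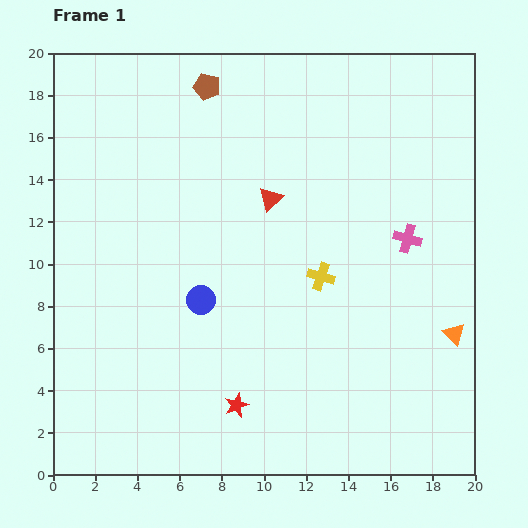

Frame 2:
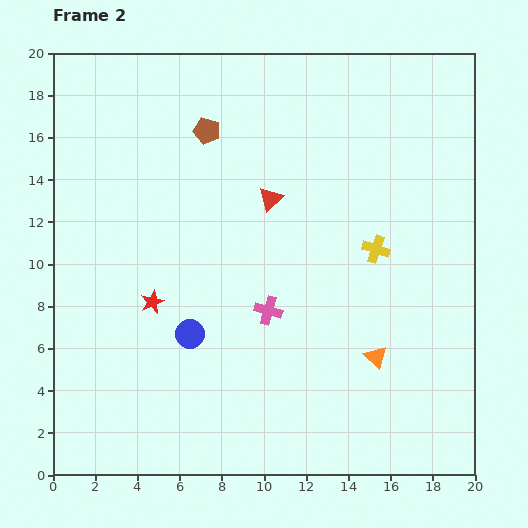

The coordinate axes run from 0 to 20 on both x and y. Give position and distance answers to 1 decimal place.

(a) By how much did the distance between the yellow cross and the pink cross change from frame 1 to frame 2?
+1.4

Distance in frame 1: 4.5. Distance in frame 2: 5.9.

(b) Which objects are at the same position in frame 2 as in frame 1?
the red triangle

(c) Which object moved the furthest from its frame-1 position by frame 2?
the pink cross

(moved 7.4; next 6.3)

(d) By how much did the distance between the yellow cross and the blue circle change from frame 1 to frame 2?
+3.9

Distance in frame 1: 5.8. Distance in frame 2: 9.7.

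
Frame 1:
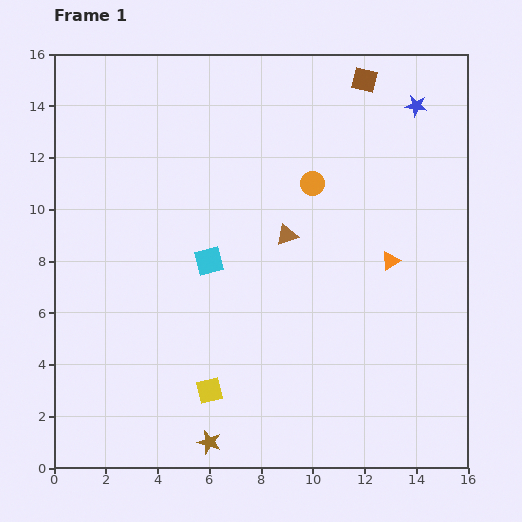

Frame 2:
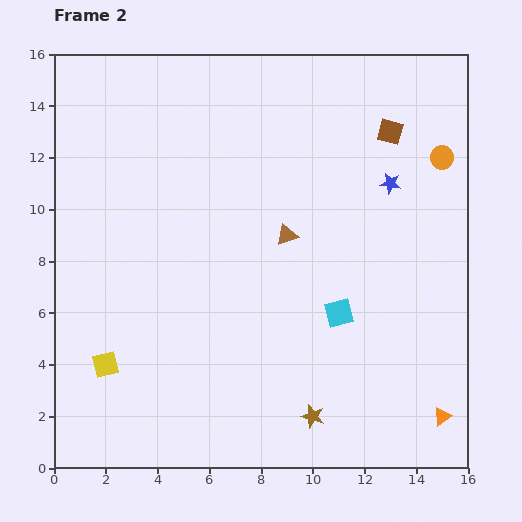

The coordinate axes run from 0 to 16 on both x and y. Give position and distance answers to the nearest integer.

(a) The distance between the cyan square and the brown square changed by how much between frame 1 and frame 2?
-2

Distance in frame 1: 9. Distance in frame 2: 7.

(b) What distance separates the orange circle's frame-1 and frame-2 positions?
5

The orange circle moved from (10, 11) to (15, 12), a distance of √(5² + 1²) ≈ 5.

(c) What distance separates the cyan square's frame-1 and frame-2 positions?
5

The cyan square moved from (6, 8) to (11, 6), a distance of √(5² + 2²) ≈ 5.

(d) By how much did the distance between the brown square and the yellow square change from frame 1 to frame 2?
+1

Distance in frame 1: 13. Distance in frame 2: 14.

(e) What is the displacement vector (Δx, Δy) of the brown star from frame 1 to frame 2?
(4, 1)

The brown star was at (6, 1) in frame 1 and (10, 2) in frame 2.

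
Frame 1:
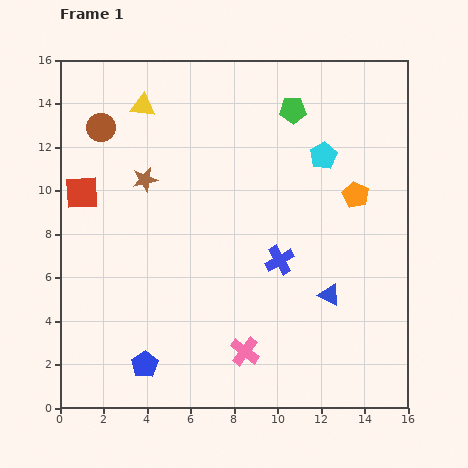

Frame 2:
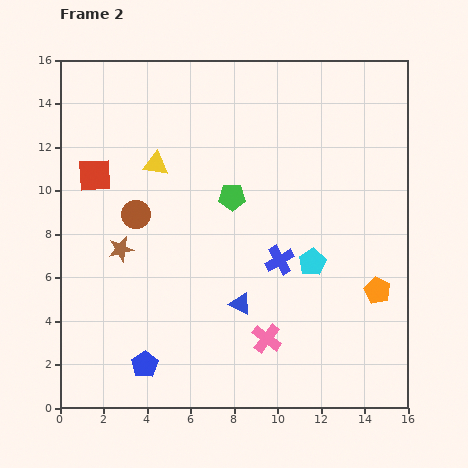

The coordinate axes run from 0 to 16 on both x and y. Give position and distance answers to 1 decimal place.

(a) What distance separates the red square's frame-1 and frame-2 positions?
1.0

The red square moved from (1.0, 9.9) to (1.6, 10.7), a distance of √(0.6² + 0.8²) ≈ 1.0.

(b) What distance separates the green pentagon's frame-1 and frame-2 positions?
4.9

The green pentagon moved from (10.7, 13.7) to (7.9, 9.7), a distance of √(2.8² + 4.0²) ≈ 4.9.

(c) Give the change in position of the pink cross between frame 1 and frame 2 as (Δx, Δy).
(1.0, 0.6)

The pink cross was at (8.5, 2.6) in frame 1 and (9.5, 3.2) in frame 2.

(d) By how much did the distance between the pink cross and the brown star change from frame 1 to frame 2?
-1.2

Distance in frame 1: 9.1. Distance in frame 2: 7.9.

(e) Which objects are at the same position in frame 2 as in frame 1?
the blue pentagon, the blue cross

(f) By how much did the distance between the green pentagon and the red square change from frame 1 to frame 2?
-4.0

Distance in frame 1: 10.4. Distance in frame 2: 6.4.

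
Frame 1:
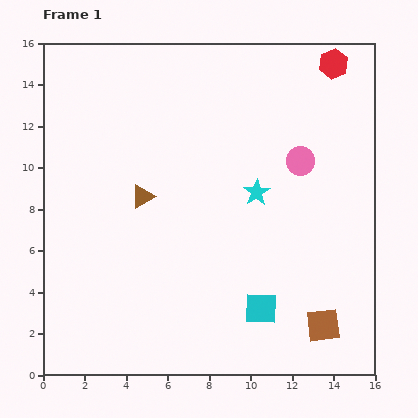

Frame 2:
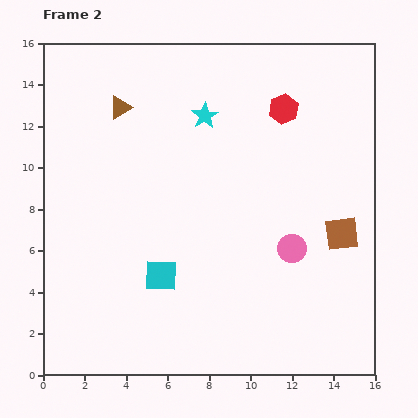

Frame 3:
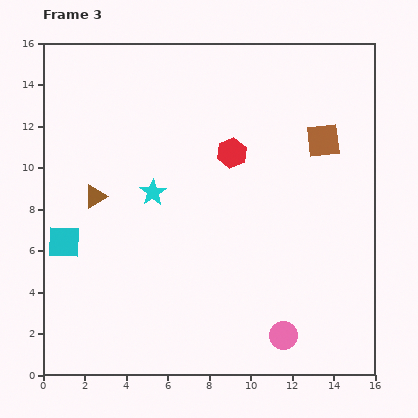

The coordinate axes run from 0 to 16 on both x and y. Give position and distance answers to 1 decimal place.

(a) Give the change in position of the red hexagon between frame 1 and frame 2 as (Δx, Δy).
(-2.4, -2.2)

The red hexagon was at (14.0, 15.0) in frame 1 and (11.6, 12.8) in frame 2.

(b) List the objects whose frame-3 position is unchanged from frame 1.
none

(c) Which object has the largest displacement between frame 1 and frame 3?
the cyan square

(moved 10.0; next 8.9)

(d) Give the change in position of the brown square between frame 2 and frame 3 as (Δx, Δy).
(-0.9, 4.5)

The brown square was at (14.4, 6.8) in frame 2 and (13.5, 11.3) in frame 3.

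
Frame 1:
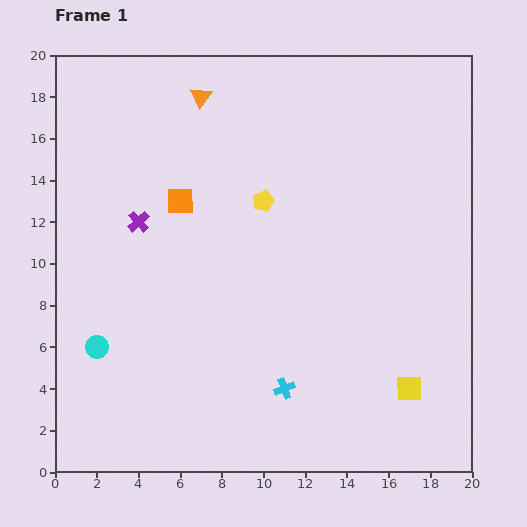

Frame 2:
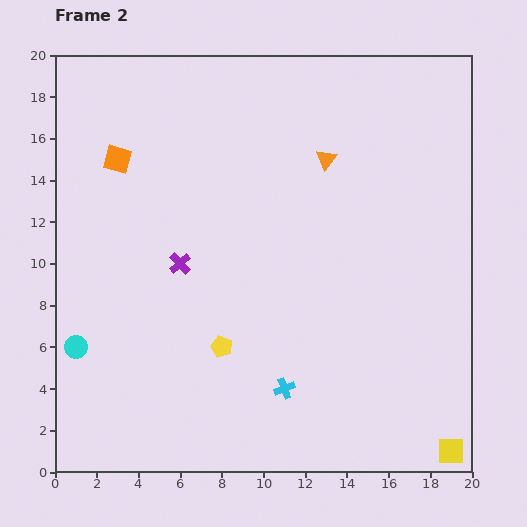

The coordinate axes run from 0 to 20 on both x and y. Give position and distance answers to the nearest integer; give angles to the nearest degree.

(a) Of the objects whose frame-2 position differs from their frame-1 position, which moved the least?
the cyan circle

(moved 1)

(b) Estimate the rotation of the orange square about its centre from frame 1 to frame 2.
19° clockwise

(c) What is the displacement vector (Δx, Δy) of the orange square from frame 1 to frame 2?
(-3, 2)

The orange square was at (6, 13) in frame 1 and (3, 15) in frame 2.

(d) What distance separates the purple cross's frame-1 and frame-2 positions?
3

The purple cross moved from (4, 12) to (6, 10), a distance of √(2² + 2²) ≈ 3.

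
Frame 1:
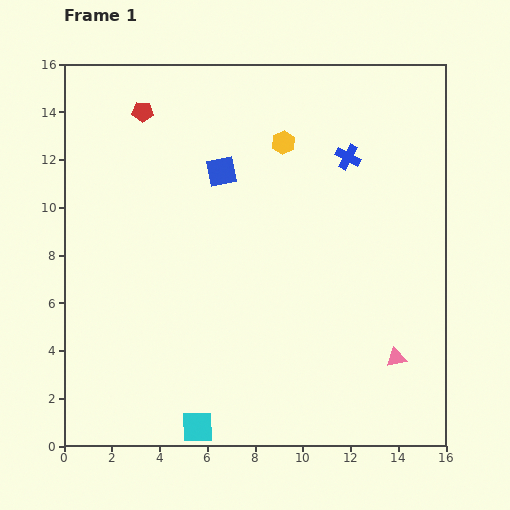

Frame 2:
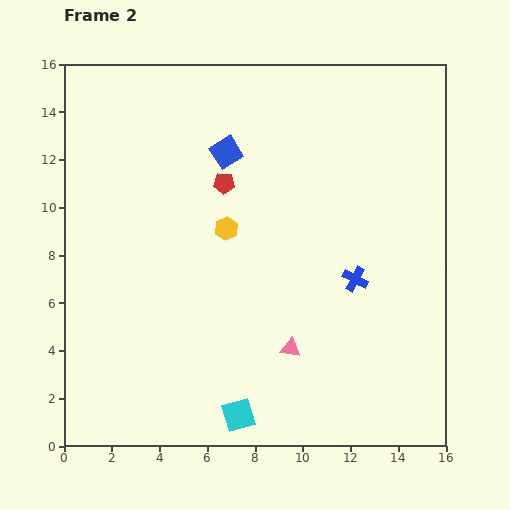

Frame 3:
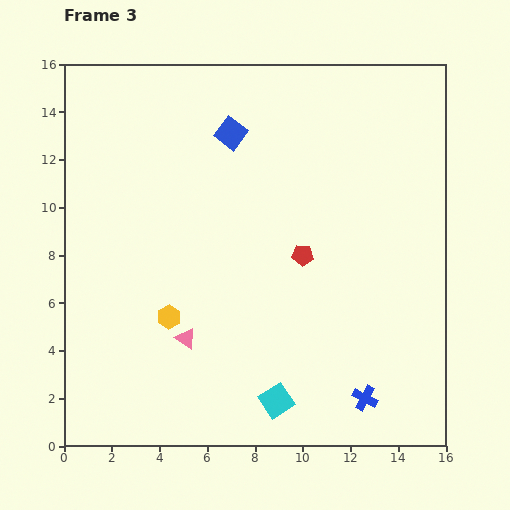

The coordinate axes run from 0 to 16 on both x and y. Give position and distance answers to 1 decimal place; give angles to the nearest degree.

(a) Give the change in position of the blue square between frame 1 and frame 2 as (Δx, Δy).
(0.2, 0.8)

The blue square was at (6.6, 11.5) in frame 1 and (6.8, 12.3) in frame 2.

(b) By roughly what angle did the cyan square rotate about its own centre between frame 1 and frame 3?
31° counter-clockwise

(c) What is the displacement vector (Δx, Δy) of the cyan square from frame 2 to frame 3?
(1.6, 0.6)

The cyan square was at (7.3, 1.3) in frame 2 and (8.9, 1.9) in frame 3.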